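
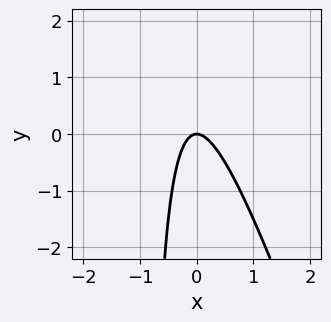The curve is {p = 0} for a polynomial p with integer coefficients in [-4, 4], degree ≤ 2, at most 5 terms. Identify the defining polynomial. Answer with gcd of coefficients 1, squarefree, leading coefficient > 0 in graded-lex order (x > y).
3*x^2 + x*y + y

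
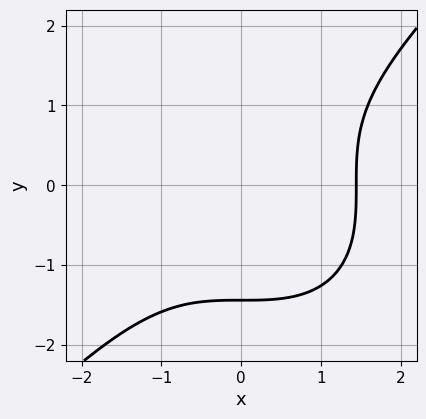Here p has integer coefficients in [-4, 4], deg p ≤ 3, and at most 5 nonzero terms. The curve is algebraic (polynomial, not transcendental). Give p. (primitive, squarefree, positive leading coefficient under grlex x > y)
x^3 - y^3 - 3

The degree is 3 — the shape is more complex than any degree-2 curve.
The integer polynomial consistent with all of this is the stated p.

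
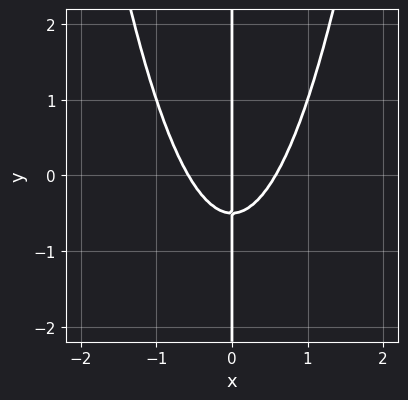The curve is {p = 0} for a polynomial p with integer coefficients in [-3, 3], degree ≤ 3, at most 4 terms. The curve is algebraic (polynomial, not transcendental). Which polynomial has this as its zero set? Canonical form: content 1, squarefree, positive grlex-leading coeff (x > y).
3*x^3 - 2*x*y - x

First, deg p = 3.
Then, reading off the gridlines: every point of the y-axis in the box is on the curve; it meets the x-axis at x = 0 (among the integer gridlines).
Finally, the integer polynomial consistent with all of this is the stated p.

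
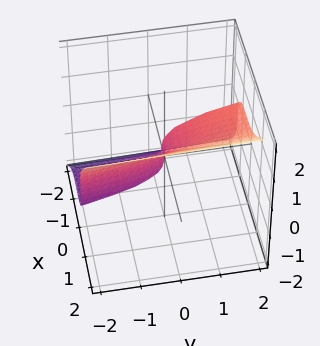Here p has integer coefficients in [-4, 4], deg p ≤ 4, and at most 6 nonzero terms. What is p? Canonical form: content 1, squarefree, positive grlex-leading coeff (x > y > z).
3*x^3 - 3*z^3 + x^2 + y

The degree is 3 — no degree-2 surface has this shape.
Observable constraints: it crosses the x-axis at the gridline x = 0; one z-axis crossing is at z = 0; one y-axis crossing is at y = 0.
Matching integer coefficients to the picture gives p.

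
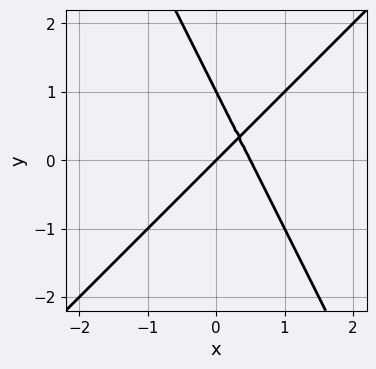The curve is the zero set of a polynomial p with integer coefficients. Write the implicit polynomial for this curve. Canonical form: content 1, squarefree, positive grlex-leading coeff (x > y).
deg p = 2. A generic line meets the curve in up to 2 points.
Observable constraints: among the integer gridlines, it crosses the y-axis at y ∈ {0, 1}; it crosses the x-axis at the gridline x = 0.
Together with the visible shape, these determine p as stated.

2*x^2 - x*y - y^2 - x + y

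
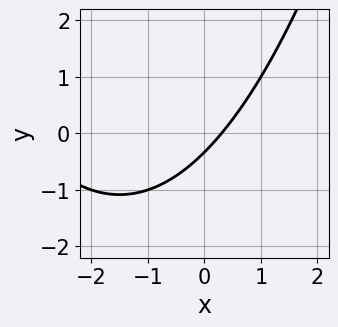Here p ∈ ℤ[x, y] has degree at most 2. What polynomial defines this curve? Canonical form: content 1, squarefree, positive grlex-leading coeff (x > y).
(a) Degree: the shape is more complex than any degree-1 curve, so deg p = 2.
(b) Solving for integer coefficients yields p as stated.

x^2 + 3*x - 3*y - 1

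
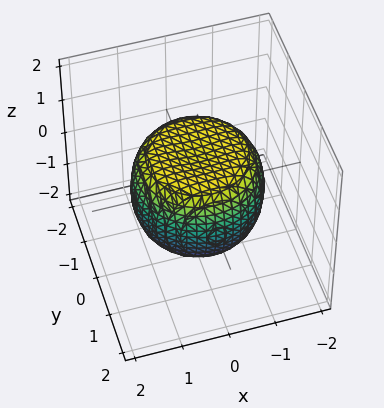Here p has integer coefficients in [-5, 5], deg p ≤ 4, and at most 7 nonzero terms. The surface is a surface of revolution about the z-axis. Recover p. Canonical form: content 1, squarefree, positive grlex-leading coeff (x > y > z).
First, degree: no degree-3 surface has this shape, so deg p = 4.
Then, symmetries: the z-axis is an axis of rotation, so x and y enter only as x² + y².
Next, from the axis intercepts and sections: a circular section at z = -1 has radius exactly 1; among the integer gridlines, it crosses the z-axis at z ∈ {-1, 1}.
Finally, putting this together gives p.

2*x^4 + 4*x^2*y^2 + 2*y^4 - 2*x^2 - 2*y^2 + 3*z^2 - 3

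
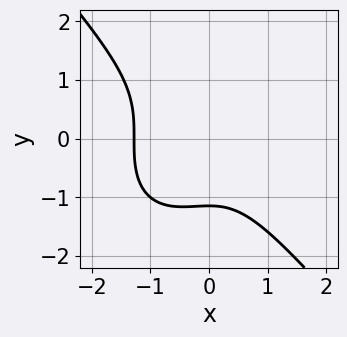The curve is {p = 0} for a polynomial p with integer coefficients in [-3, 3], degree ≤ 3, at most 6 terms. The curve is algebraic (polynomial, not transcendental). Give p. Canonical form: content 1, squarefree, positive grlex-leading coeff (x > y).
3*x^3 + 2*y^3 + 2*x^2 + 3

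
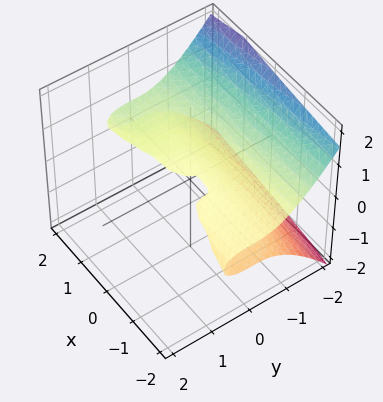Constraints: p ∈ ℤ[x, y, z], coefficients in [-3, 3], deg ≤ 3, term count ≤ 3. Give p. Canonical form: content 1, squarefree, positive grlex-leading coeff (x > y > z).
y^3 - x*z + 3*z^2

(a) The degree is 3 — no degree-2 surface has this shape.
(b) Observable constraints: it crosses the z-axis at the gridline z = 0; the visible x-axis segment lies entirely on the surface; one y-axis crossing is at y = 0.
(c) Together with the visible shape, these determine p as stated.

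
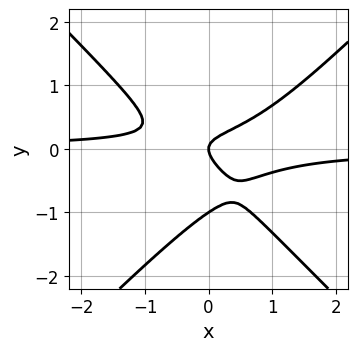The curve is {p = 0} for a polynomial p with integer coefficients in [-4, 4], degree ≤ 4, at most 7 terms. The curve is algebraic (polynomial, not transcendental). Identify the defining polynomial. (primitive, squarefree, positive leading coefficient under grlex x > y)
3*x^2*y - 3*y^3 - x*y - 3*y^2 + x

First, deg p = 3. No degree-2 curve has this shape.
Next, reading off the gridlines: among the integer gridlines, it crosses the y-axis at y ∈ {-1, 0}; one x-axis crossing is at x = 0.
Finally, fitting integer coefficients to these (and the overall shape) gives p.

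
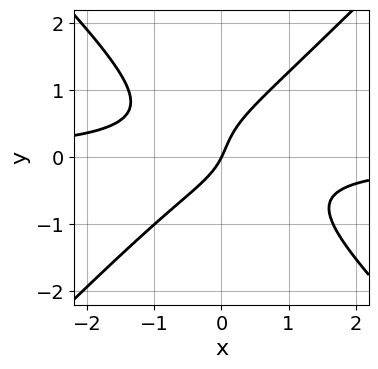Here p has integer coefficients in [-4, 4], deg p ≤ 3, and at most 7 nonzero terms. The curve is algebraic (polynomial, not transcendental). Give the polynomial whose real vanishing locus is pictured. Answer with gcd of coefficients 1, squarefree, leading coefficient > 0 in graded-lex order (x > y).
First, deg p = 3. A generic line meets the curve in up to 3 points.
Next, against the integer gridlines: it crosses the y-axis at the gridline y = 0; it meets the x-axis at x = 0 (among the integer gridlines).
Finally, the integer polynomial consistent with all of this is the stated p.

3*x^2*y - 3*y^3 + y^2 + 2*x - y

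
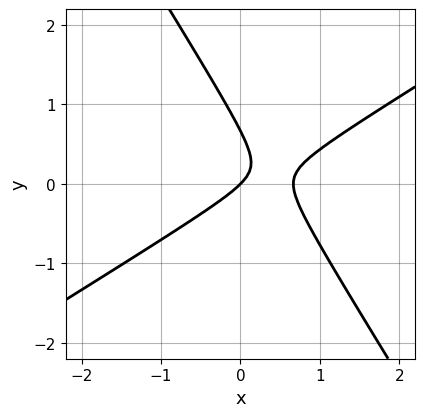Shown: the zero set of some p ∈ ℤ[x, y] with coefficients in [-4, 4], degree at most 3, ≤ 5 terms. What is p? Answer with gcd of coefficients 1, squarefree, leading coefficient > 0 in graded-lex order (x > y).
1. Degree: a generic line meets the curve in up to 2 points, so deg p = 2.
2. Against the integer gridlines: one y-axis crossing is at y = 0; one x-axis crossing is at x = 0.
3. Putting this together gives p.

3*x^2 - 3*x*y - 3*y^2 - 2*x + 2*y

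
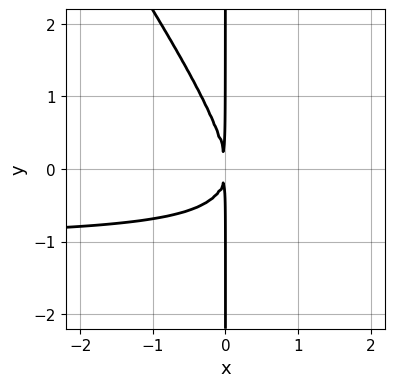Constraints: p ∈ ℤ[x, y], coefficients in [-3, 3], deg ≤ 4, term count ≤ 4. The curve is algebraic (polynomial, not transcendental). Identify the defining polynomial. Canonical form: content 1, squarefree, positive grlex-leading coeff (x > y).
3*x^2*y + 2*x*y^2 + 3*x^2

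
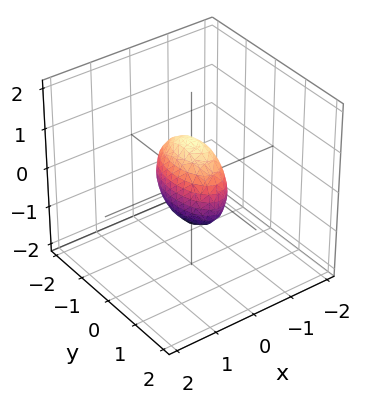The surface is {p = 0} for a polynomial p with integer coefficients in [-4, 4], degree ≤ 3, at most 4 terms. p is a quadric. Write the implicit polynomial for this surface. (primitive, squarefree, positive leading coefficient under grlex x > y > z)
(a) deg p = 2. Bounded and convex; a quadric.
(b) Symmetries: the z ↦ −z reflection is a symmetry, so z appears only in even powers; mirror symmetry y ↦ −y ⇒ only even powers of y; mirror symmetry x ↦ −x ⇒ only even powers of x.
(c) Observable constraints: among the integer gridlines, it crosses the y-axis at y ∈ {-1, 1}; the z-axis gridline crossings are at z ∈ {-1, 1}.
(d) Matching integer coefficients to the picture gives p.

3*x^2 + y^2 + z^2 - 1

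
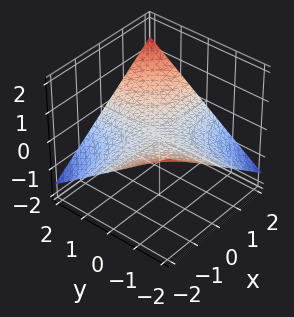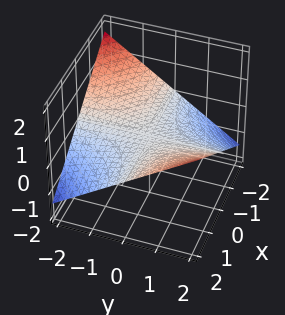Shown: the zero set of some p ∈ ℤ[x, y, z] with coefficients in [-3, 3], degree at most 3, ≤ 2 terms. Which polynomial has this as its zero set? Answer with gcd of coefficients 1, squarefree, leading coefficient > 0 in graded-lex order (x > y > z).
x*y - 3*z

First, the degree is 2 — a saddle surface; a quadric.
Then, observable constraints: every point of the x-axis in the box is on the surface; one z-axis crossing is at z = 0.
Finally, these observations pin down the coefficients.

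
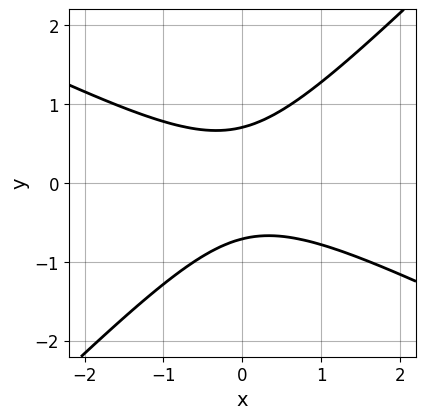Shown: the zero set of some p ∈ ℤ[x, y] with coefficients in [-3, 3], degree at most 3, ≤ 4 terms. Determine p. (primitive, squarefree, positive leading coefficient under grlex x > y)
x^2 + x*y - 2*y^2 + 1

First, deg p = 2. The shape is more complex than any degree-1 curve.
Then, observable constraints: it misses every integer gridline on the x-axis.
Finally, the integer polynomial consistent with all of this is the stated p.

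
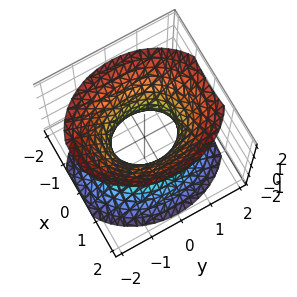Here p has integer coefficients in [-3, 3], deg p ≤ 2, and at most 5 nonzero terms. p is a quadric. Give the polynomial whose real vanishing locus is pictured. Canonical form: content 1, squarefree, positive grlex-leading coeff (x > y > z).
3*x^2 + 2*y^2 - 2*z^2 - 2

1. deg p = 2. One connected sheet with a waist; a quadric.
2. Symmetries: mirror symmetry z ↦ −z ⇒ only even powers of z; mirror symmetry x ↦ −x ⇒ only even powers of x; the y ↦ −y reflection is a symmetry, so y appears only in even powers.
3. Checking where it meets the axes: it misses every integer gridline on the z-axis; among the integer gridlines, it crosses the y-axis at y ∈ {-1, 1}.
4. Solving for integer coefficients yields p as stated.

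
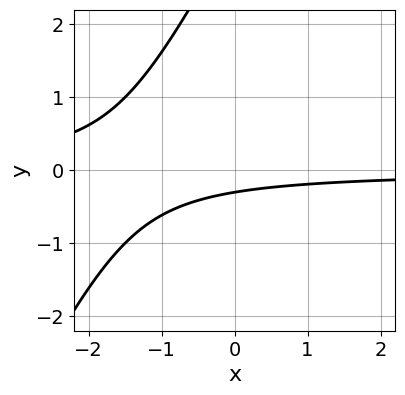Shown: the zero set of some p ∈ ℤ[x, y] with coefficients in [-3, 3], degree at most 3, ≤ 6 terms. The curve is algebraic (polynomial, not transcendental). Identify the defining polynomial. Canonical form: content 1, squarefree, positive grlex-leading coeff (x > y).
2*x*y - y^2 + 3*y + 1

(a) The degree is 2 — no degree-1 curve has this shape.
(b) Against the integer gridlines: no x-intercept at any integer in the box.
(c) Solving for integer coefficients yields p as stated.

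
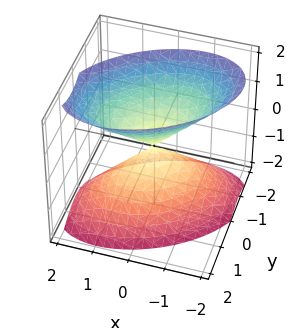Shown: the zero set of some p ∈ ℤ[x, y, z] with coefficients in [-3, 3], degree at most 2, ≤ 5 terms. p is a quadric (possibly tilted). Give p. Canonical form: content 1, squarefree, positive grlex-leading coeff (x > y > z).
2*x^2 - 2*x*y + 3*y^2 - 2*z^2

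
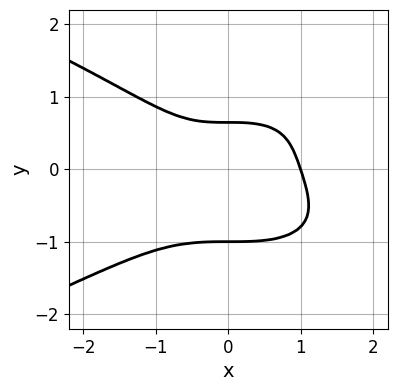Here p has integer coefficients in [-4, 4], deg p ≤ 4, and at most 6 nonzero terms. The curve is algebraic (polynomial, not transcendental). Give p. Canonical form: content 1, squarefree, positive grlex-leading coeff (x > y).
deg p = 4.
Reading off the gridlines: one x-axis crossing is at x = 1; one y-axis crossing is at y = -1.
Fitting integer coefficients to these (and the overall shape) gives p.

2*y^4 + x^3 + y - 1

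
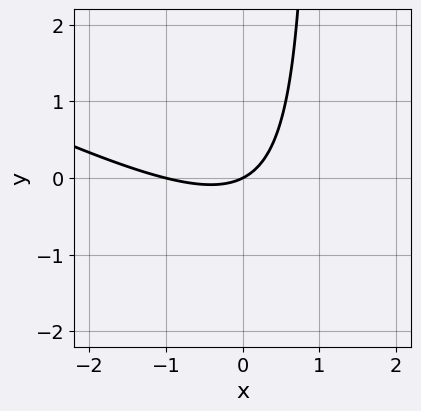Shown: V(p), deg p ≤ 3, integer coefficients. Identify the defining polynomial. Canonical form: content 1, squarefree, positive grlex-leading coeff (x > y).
x^2 + 2*x*y + x - 2*y

First, deg p = 2.
Then, against the integer gridlines: the x-axis gridline crossings are at x ∈ {-1, 0}; one y-axis crossing is at y = 0.
Finally, fitting integer coefficients to these (and the overall shape) gives p.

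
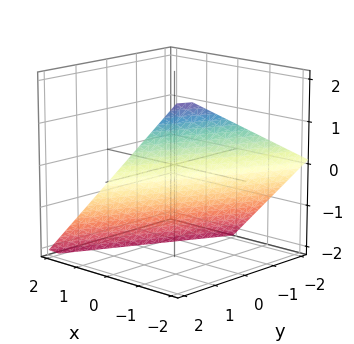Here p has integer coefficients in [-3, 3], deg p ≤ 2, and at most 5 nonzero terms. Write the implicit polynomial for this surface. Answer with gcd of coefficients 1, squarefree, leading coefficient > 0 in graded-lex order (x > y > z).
2*x - y + 2*z + 2

The degree is 1 — the surface is flat (a plane).
From the axis intercepts and sections: it crosses the x-axis at the gridline x = -1; it meets the z-axis at z = -1 (among the integer gridlines); it meets the y-axis at y = 2 (among the integer gridlines).
Matching integer coefficients to the picture gives p.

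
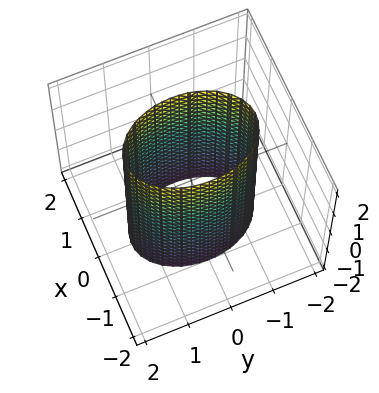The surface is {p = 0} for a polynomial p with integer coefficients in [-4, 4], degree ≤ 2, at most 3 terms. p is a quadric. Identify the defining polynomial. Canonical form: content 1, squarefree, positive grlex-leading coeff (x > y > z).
2*x^2 + y^2 - 2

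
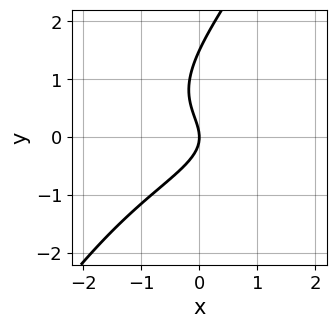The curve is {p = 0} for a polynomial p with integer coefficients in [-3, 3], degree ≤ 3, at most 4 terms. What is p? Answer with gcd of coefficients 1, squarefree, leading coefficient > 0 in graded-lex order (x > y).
(a) deg p = 3. No degree-2 curve has this shape.
(b) Reading off the gridlines: it crosses the x-axis at the gridline x = 0; one y-axis crossing is at y = 0.
(c) Solving for integer coefficients yields p as stated.

3*x*y^2 - 2*y^3 + 3*y^2 + 3*x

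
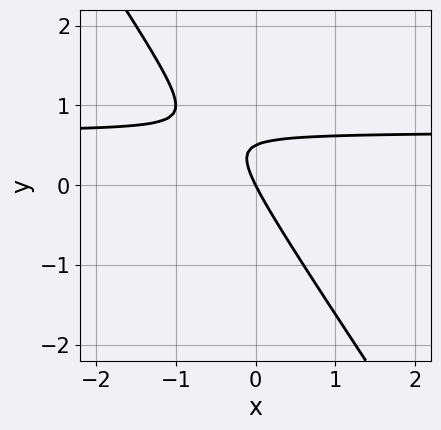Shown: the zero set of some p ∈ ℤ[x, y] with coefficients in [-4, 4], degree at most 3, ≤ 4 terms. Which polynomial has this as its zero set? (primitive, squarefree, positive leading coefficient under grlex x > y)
3*x*y + 2*y^2 - 2*x - y

First, degree: no degree-1 curve has this shape, so deg p = 2.
Then, checking where it meets the axes: it meets the y-axis at y = 0 (among the integer gridlines); it meets the x-axis at x = 0 (among the integer gridlines).
Finally, solving for integer coefficients yields p as stated.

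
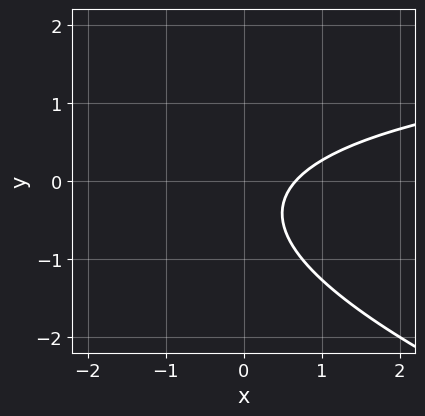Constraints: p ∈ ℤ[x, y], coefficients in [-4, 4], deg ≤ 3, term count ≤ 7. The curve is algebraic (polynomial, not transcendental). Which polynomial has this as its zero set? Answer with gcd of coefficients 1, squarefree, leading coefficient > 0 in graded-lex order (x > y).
x*y + 3*y^2 - 3*x + 2*y + 2

First, the degree is 2 — no degree-1 curve has this shape.
Then, observable constraints: no y-intercept at any integer in the box.
Finally, together with the visible shape, these determine p as stated.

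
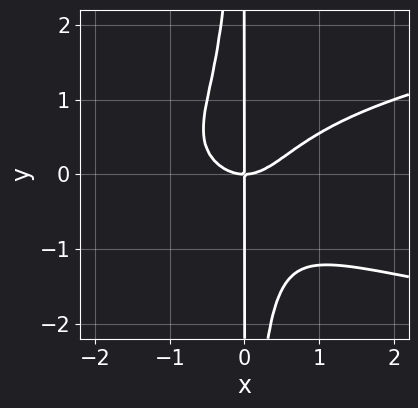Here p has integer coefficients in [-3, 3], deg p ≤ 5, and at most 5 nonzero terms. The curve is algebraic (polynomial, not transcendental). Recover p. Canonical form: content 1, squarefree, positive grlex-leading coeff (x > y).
deg p = 4.
From the visible intercepts: it meets the x-axis at x = 0 (among the integer gridlines); every point of the y-axis in the box is on the curve.
The integer polynomial consistent with all of this is the stated p.

3*x^2*y^2 - 2*x^3 + 2*x*y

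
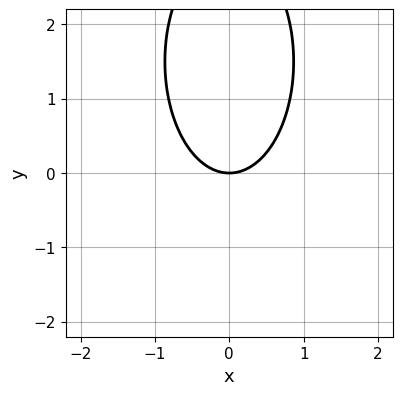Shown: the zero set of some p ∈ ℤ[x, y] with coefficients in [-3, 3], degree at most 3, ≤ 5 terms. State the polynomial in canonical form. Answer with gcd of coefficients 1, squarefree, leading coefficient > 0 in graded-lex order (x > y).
1. The degree is 2 — a generic line meets the curve in up to 2 points.
2. Symmetries: it's symmetric under x → −x, forcing even powers of x.
3. Observable constraints: one y-axis crossing is at y = 0; it crosses the x-axis at the gridline x = 0.
4. The integer polynomial consistent with all of this is the stated p.

3*x^2 + y^2 - 3*y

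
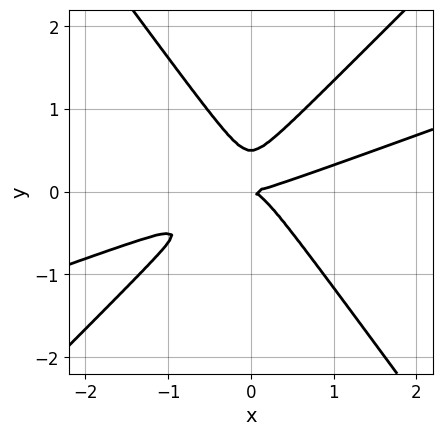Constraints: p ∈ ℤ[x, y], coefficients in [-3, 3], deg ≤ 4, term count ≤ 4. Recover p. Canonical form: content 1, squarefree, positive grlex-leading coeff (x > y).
x^3 - 3*x^2*y + 2*y^3 - y^2

First, the degree is 3 — a generic line meets the curve in up to 3 points.
Next, from the visible intercepts: it meets the y-axis at y = 0 (among the integer gridlines); it meets the x-axis at x = 0 (among the integer gridlines).
Finally, solving for integer coefficients yields p as stated.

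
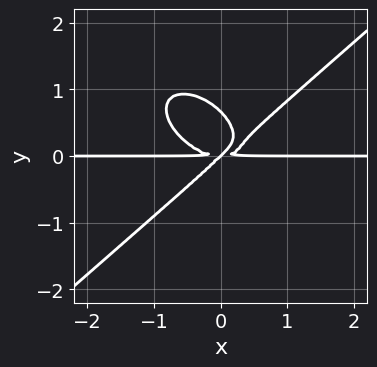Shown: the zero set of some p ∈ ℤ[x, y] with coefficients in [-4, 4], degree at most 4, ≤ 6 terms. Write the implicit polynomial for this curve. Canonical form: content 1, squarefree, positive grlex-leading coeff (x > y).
2*x^3*y - 3*y^4 - 2*x*y^2 + 2*y^3

First, the degree is 4 — no degree-3 curve has this shape.
Next, reading off the gridlines: it meets the y-axis at y = 0 (among the integer gridlines); every point of the x-axis in the box is on the curve.
Finally, these observations pin down the coefficients.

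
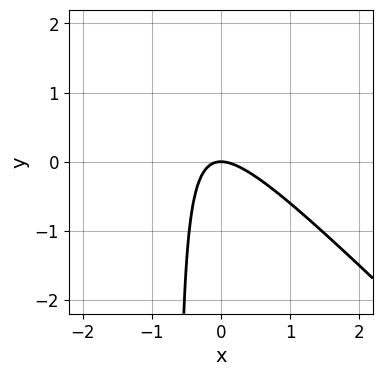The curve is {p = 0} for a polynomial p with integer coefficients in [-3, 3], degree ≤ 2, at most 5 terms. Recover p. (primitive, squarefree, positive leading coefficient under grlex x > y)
3*x^2 + 3*x*y + 2*y

First, deg p = 2.
Next, reading off the gridlines: it crosses the x-axis at the gridline x = 0; it crosses the y-axis at the gridline y = 0.
Finally, matching integer coefficients to the picture gives p.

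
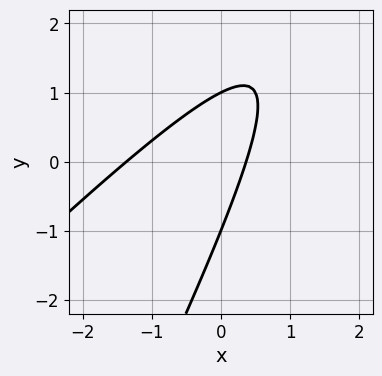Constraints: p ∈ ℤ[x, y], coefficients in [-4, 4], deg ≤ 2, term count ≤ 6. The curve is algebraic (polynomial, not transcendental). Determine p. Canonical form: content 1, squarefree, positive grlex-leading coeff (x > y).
2*x^2 - 3*x*y + y^2 + 2*x - 1

Degree: the shape is more complex than any degree-1 curve, so deg p = 2.
Against the integer gridlines: the y-axis gridline crossings are at y ∈ {-1, 1}.
Assembling these constraints gives the stated polynomial.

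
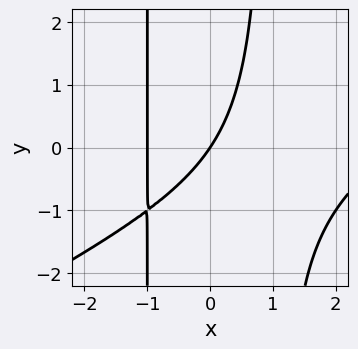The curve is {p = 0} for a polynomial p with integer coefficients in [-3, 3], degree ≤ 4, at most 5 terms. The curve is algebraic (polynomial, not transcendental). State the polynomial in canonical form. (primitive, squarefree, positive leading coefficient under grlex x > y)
First, the degree is 3 — the shape is more complex than any degree-2 curve.
Then, observable constraints: one y-axis crossing is at y = 0; the x-axis gridline crossings are at x ∈ {-1, 0}.
Finally, assembling these constraints gives the stated polynomial.

x^3 - 2*x^2*y - 2*x^2 - 3*x + 2*y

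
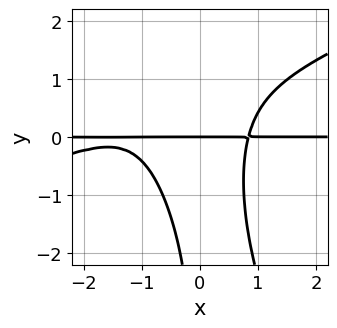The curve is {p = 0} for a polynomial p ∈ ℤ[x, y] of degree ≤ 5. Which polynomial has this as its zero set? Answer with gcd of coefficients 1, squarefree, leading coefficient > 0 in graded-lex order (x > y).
1. deg p = 4. No degree-3 curve has this shape.
2. Reading off the gridlines: every point of the x-axis in the box is on the curve; it crosses the y-axis at the gridline y = 0.
3. The integer polynomial consistent with all of this is the stated p.

x^3*y - 2*x^2*y^2 - x*y^3 + 2*x^2*y - 2*y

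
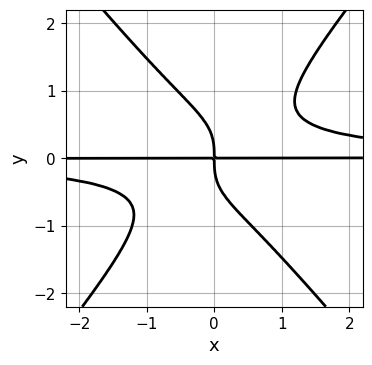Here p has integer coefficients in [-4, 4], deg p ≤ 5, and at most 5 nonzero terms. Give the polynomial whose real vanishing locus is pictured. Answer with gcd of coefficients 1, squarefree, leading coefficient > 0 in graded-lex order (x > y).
3*x^2*y^2 - 2*y^4 - 2*x*y

1. deg p = 4.
2. From the axis intercepts and sections: every point of the x-axis in the box is on the curve.
3. The integer polynomial consistent with all of this is the stated p.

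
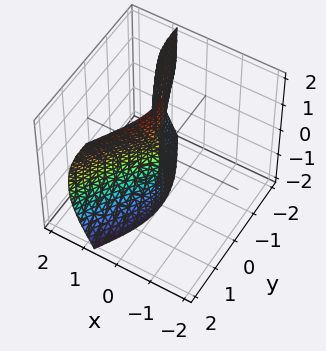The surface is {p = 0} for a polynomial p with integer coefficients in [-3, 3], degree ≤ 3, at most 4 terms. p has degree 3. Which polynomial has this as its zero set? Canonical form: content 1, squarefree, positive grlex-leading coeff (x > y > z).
3*x^3 + 2*x*z^2 - 2*y^2

(a) Degree: a generic line meets the surface in up to 3 points, so deg p = 3.
(b) From the axis intercepts and sections: it crosses the y-axis at the gridline y = 0; it crosses the x-axis at the gridline x = 0; every point of the z-axis in the box is on the surface.
(c) Putting this together gives p.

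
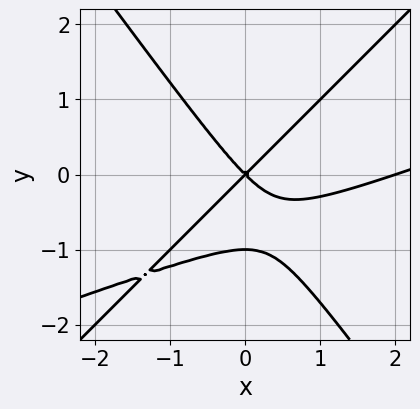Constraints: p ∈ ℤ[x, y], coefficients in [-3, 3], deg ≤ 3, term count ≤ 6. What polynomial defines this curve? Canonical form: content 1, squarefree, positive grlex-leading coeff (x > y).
1. deg p = 3. The shape is more complex than any degree-2 curve.
2. Checking where it meets the axes: the y-axis gridline crossings are at y ∈ {-1, 0}; among the integer gridlines, it crosses the x-axis at x ∈ {0, 2}.
3. Fitting integer coefficients to these (and the overall shape) gives p.

x^3 - 3*x^2*y + 2*y^3 - 2*x^2 + 2*y^2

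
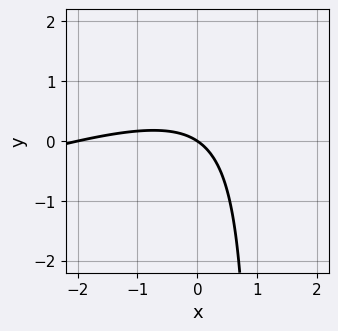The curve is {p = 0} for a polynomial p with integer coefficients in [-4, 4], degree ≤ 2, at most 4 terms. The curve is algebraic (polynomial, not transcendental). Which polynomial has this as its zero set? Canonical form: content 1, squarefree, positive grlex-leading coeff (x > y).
x^2 - 3*x*y + 2*x + 3*y

First, degree: a generic line meets the curve in up to 2 points, so deg p = 2.
Then, from the visible intercepts: it meets the y-axis at y = 0 (among the integer gridlines); among the integer gridlines, it crosses the x-axis at x ∈ {-2, 0}.
Finally, together with the visible shape, these determine p as stated.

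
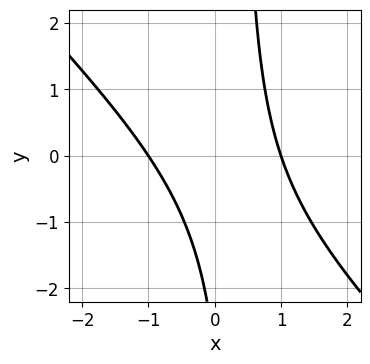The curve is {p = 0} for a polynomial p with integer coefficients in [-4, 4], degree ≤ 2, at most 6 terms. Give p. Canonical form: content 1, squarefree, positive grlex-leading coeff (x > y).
3*x^2 + 3*x*y - y - 3

deg p = 2.
Checking where it meets the axes: among the integer gridlines, it crosses the x-axis at x ∈ {-1, 1}; it misses every integer gridline on the y-axis.
Matching integer coefficients to the picture gives p.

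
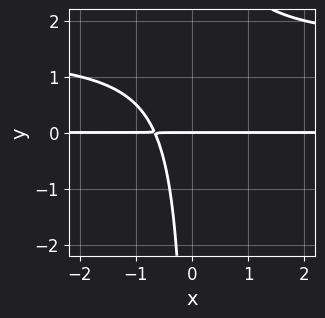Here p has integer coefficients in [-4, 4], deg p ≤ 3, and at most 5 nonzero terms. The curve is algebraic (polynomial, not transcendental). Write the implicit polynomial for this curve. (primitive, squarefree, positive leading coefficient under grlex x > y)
The degree is 3 — a generic line meets the curve in up to 3 points.
Checking where it meets the axes: every point of the x-axis in the box is on the curve; one y-axis crossing is at y = 0.
Assembling these constraints gives the stated polynomial.

2*x*y^2 - 3*x*y - 2*y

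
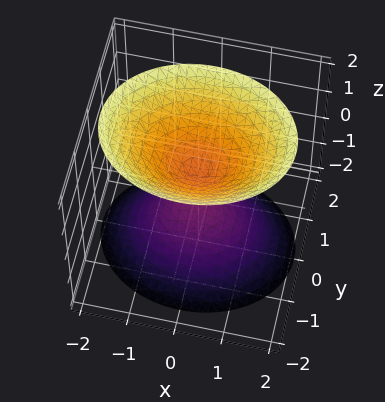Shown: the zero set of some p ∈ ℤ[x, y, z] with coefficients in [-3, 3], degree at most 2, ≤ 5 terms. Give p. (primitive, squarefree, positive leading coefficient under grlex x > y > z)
2*x^2 + 3*y^2 - 2*z^2 + 1

First, the picture has 2 separate pieces.
Then, degree: two separate bowl-shaped sheets opening away from each other; a quadric, so deg p = 2.
Then, symmetries: mirror symmetry z ↦ −z ⇒ only even powers of z; the y ↦ −y reflection is a symmetry, so y appears only in even powers; it's symmetric under x → −x, forcing even powers of x.
Next, reading off the gridlines: the surface avoids every integer y-axis point in the box; it misses every integer gridline on the x-axis.
Finally, assembling these constraints gives the stated polynomial.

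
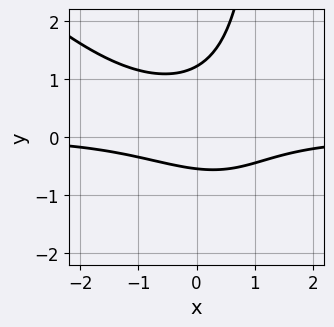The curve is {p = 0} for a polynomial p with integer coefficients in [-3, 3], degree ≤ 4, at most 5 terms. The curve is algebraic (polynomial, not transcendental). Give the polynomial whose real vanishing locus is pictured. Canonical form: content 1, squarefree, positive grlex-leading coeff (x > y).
(a) Degree: a generic line meets the curve in up to 3 points, so deg p = 3.
(b) Observable constraints: no x-intercept at any integer in the box.
(c) Matching integer coefficients to the picture gives p.

2*x^2*y + 2*x*y^2 - 3*y^2 + 2*y + 2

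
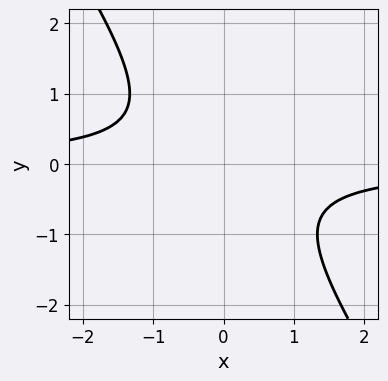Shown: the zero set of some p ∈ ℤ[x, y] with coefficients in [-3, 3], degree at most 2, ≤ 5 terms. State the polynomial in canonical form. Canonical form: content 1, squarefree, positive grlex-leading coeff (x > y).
3*x*y + 2*y^2 + 2

First, deg p = 2. No degree-1 curve has this shape.
Next, from the visible intercepts: the curve avoids every integer y-axis point in the box; the curve avoids every integer x-axis point in the box.
Finally, assembling these constraints gives the stated polynomial.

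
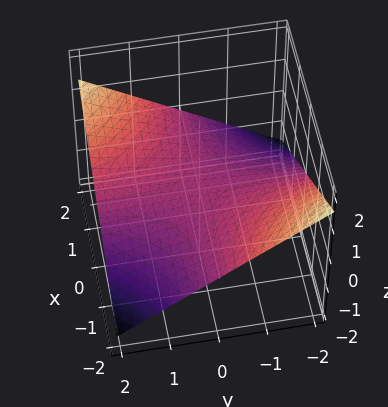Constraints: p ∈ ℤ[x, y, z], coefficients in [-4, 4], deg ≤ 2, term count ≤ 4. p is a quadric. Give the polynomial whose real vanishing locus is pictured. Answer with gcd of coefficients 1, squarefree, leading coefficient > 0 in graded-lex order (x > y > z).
1. The degree is 2 — a hyperbolic paraboloid; a quadric.
2. From the axis intercepts and sections: every point of the x-axis in the box is on the surface; every point of the y-axis in the box is on the surface.
3. These observations pin down the coefficients.

x*y - 3*z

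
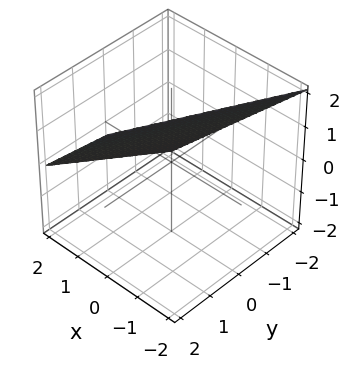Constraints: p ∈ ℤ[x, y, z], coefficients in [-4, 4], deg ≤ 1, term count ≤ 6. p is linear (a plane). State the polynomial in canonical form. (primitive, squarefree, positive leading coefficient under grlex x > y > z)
2*x - y + 2*z - 2

Degree: every cross-section is a straight line — this is a plane, so deg p = 1.
Reading off the gridlines: it meets the z-axis at z = 1 (among the integer gridlines); it crosses the x-axis at the gridline x = 1; it crosses the y-axis at the gridline y = -2.
The integer polynomial consistent with all of this is the stated p.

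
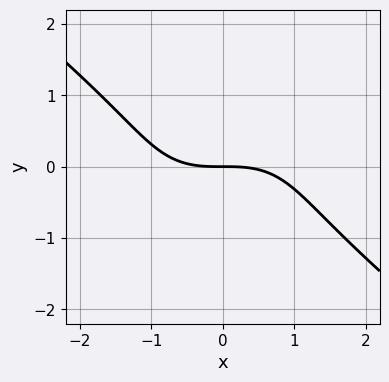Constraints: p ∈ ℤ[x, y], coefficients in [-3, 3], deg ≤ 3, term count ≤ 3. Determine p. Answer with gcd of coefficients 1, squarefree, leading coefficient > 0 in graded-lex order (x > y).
(a) The degree is 3 — the shape is more complex than any degree-2 curve.
(b) From the visible intercepts: it crosses the y-axis at the gridline y = 0; it crosses the x-axis at the gridline x = 0.
(c) The integer polynomial consistent with all of this is the stated p.

x^3 + 2*y^3 + 3*y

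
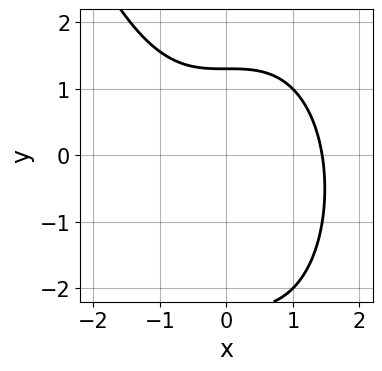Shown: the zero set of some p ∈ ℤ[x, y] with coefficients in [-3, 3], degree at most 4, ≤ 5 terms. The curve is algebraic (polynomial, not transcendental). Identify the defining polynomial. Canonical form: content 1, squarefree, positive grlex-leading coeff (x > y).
First, the degree is 3 — no degree-2 curve has this shape.
Finally, matching integer coefficients to the picture gives p.

x^3 + y^2 + y - 3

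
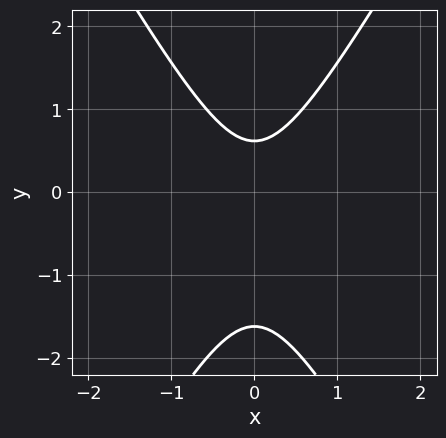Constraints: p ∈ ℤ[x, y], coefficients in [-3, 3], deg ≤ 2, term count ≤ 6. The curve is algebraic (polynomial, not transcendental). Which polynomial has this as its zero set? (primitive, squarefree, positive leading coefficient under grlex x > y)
3*x^2 - y^2 - y + 1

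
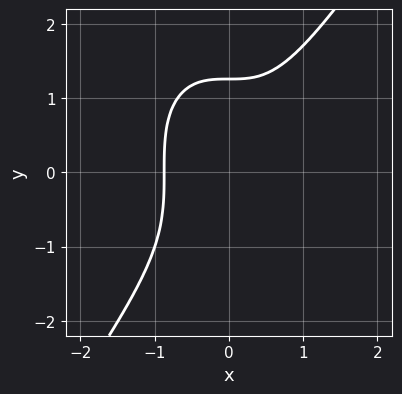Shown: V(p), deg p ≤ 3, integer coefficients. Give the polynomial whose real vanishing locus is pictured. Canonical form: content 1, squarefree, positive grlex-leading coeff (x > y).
The degree is 3 — no degree-2 curve has this shape.
Solving for integer coefficients yields p as stated.

3*x^3 - y^3 + 2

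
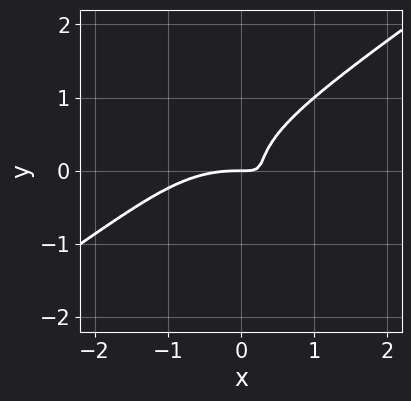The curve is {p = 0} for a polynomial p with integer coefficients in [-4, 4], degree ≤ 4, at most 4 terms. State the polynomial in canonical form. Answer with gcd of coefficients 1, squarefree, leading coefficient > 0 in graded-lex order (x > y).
First, deg p = 3. The shape is more complex than any degree-2 curve.
Then, from the axis intercepts and sections: one x-axis crossing is at x = 0; one y-axis crossing is at y = 0.
Finally, together with the visible shape, these determine p as stated.

x^3 - 3*y^3 + 3*x*y - y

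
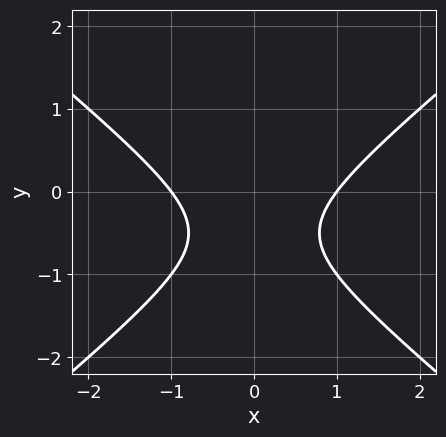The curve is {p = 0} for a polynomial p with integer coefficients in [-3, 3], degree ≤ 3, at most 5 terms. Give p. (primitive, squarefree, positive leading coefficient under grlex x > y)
2*x^2 - 3*y^2 - 3*y - 2

1. The degree is 2 — no degree-1 curve has this shape.
2. Symmetries: the x ↦ −x reflection is a symmetry, so x appears only in even powers.
3. Observable constraints: no y-intercept at any integer in the box; among the integer gridlines, it crosses the x-axis at x ∈ {-1, 1}.
4. Putting this together gives p.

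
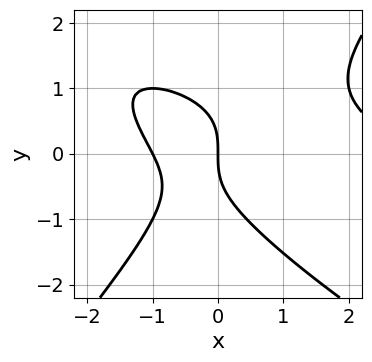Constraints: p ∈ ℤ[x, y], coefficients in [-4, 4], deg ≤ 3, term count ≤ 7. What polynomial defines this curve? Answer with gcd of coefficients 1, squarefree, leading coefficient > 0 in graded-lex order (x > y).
1. The degree is 3 — a generic line meets the curve in up to 3 points.
2. Against the integer gridlines: it crosses the y-axis at the gridline y = 0; among the integer gridlines, it crosses the x-axis at x ∈ {-1, 0}.
3. Fitting integer coefficients to these (and the overall shape) gives p.

x^3 + 2*x^2*y - 2*y^3 - 2*x^2 - 3*x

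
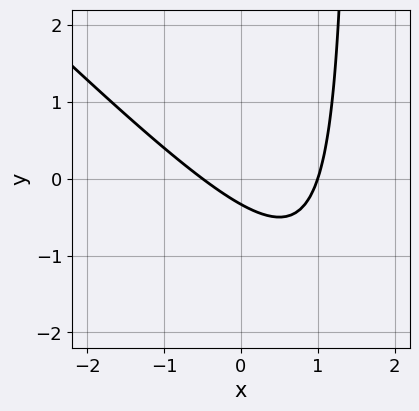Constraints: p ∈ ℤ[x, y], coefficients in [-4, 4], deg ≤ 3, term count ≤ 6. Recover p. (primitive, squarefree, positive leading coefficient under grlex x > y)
2*x^2 + 2*x*y - x - 3*y - 1

1. deg p = 2. No degree-1 curve has this shape.
2. From the axis intercepts and sections: it meets the x-axis at x = 1 (among the integer gridlines).
3. Solving for integer coefficients yields p as stated.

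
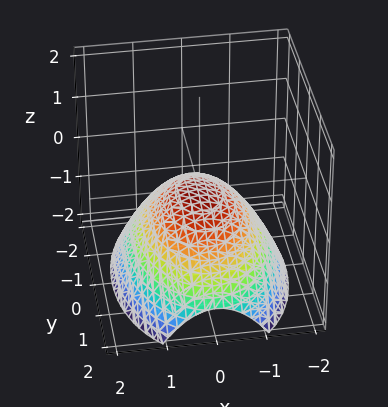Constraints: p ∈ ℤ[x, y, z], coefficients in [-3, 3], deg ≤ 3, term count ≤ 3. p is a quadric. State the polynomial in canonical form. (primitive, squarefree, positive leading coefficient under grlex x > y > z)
2*x^2 + y^2 + 3*z

1. deg p = 2.
2. Symmetries: it's symmetric under y → −y, forcing even powers of y; mirror symmetry x ↦ −x ⇒ only even powers of x.
3. Observable constraints: it meets the y-axis at y = 0 (among the integer gridlines); one z-axis crossing is at z = 0; it meets the x-axis at x = 0 (among the integer gridlines).
4. The integer polynomial consistent with all of this is the stated p.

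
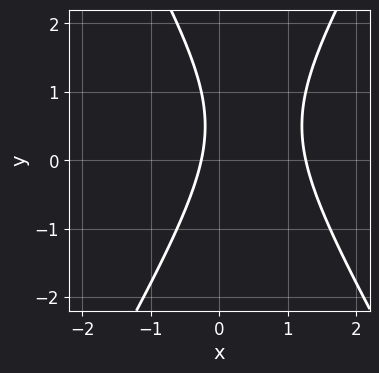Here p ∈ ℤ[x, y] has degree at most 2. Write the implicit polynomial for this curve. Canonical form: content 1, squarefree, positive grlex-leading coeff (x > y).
3*x^2 - y^2 - 3*x + y - 1

(a) The degree is 2 — the shape is more complex than any degree-1 curve.
(b) Checking where it meets the axes: the curve avoids every integer y-axis point in the box.
(c) Putting this together gives p.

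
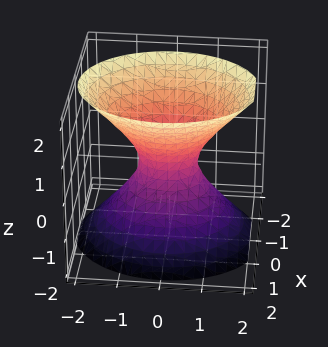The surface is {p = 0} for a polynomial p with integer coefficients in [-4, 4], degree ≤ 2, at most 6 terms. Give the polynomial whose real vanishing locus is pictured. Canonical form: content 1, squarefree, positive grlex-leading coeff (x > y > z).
3*x^2 + 2*y^2 - 2*z^2 - 1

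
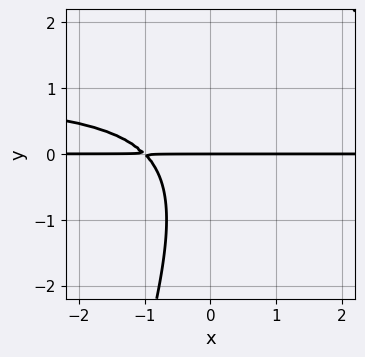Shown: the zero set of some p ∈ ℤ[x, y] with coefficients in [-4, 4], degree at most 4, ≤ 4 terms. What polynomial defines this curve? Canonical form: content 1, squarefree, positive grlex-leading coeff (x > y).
3*x*y^2 - y^3 - 3*x*y - 3*y

First, the degree is 3 — a generic line meets the curve in up to 3 points.
Next, reading off the gridlines: the visible x-axis segment lies entirely on the curve; it meets the y-axis at y = 0 (among the integer gridlines).
Finally, putting this together gives p.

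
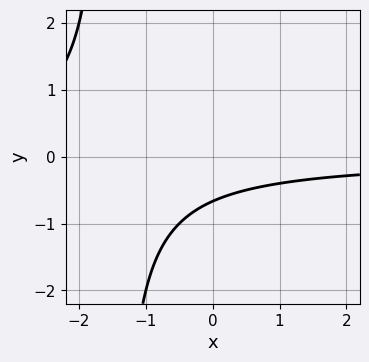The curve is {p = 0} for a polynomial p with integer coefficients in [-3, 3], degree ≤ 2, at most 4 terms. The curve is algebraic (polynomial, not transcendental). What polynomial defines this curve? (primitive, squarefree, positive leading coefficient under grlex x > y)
2*x*y + 3*y + 2

First, degree: no degree-1 curve has this shape, so deg p = 2.
Next, checking where it meets the axes: the curve avoids every integer x-axis point in the box.
Finally, the integer polynomial consistent with all of this is the stated p.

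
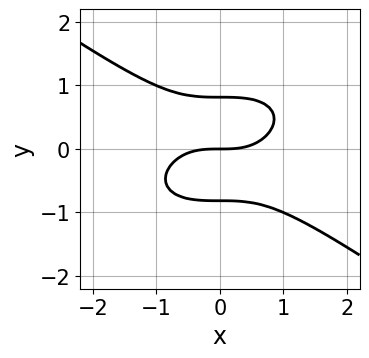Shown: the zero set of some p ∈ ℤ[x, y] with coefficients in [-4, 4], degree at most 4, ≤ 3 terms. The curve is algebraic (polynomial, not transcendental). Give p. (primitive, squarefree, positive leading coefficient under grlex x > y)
deg p = 3.
Checking where it meets the axes: one x-axis crossing is at x = 0; it crosses the y-axis at the gridline y = 0.
The integer polynomial consistent with all of this is the stated p.

x^3 + 3*y^3 - 2*y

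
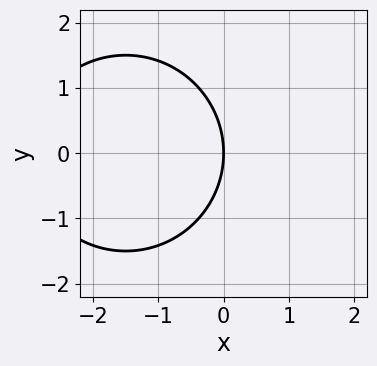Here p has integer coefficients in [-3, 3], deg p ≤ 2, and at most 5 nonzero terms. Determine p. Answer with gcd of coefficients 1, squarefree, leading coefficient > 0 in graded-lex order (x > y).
x^2 + y^2 + 3*x

1. Degree: no degree-1 curve has this shape, so deg p = 2.
2. Symmetries: it's symmetric under y → −y, forcing even powers of y.
3. Reading off the gridlines: it crosses the y-axis at the gridline y = 0; one x-axis crossing is at x = 0.
4. These observations pin down the coefficients.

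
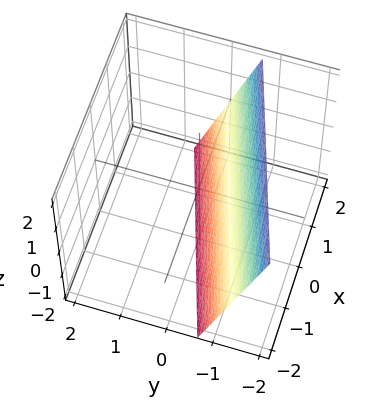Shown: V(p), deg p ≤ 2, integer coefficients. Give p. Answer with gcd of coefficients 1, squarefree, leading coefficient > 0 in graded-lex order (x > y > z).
x - 3*y - z - 2

First, deg p = 1.
Then, from the visible intercepts: one x-axis crossing is at x = 2; it meets the z-axis at z = -2 (among the integer gridlines).
Finally, the integer polynomial consistent with all of this is the stated p.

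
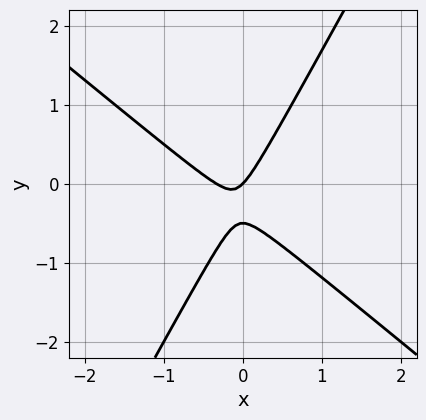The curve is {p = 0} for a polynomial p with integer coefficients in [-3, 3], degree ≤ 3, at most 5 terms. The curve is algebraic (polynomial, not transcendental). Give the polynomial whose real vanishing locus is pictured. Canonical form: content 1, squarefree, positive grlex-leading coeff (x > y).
3*x^2 + 2*x*y - 2*y^2 + x - y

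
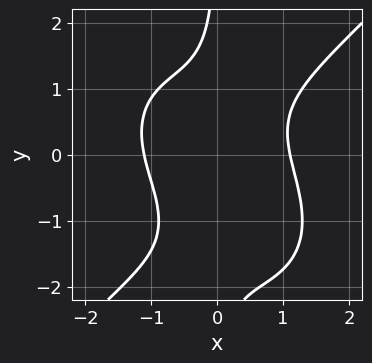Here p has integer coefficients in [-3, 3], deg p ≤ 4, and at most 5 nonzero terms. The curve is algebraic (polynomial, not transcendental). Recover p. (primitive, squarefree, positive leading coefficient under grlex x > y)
(a) deg p = 4. The shape is more complex than any degree-3 curve.
(b) From the visible intercepts: no y-intercept at any integer in the box.
(c) The integer polynomial consistent with all of this is the stated p.

2*x^4 - 2*x*y^3 - 2*x*y^2 + 2*x*y - 3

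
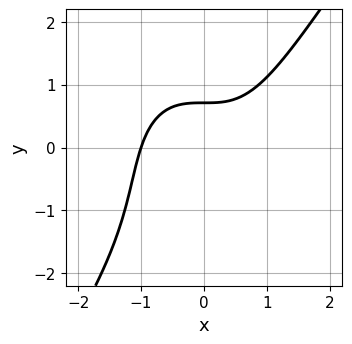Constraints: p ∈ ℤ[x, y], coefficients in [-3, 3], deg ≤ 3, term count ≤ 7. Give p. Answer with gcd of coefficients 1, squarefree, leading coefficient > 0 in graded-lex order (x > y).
Degree: the shape is more complex than any degree-2 curve, so deg p = 3.
Against the integer gridlines: it crosses the x-axis at the gridline x = -1.
Fitting integer coefficients to these (and the overall shape) gives p.

3*x^3 - y^3 - y^2 - 3*y + 3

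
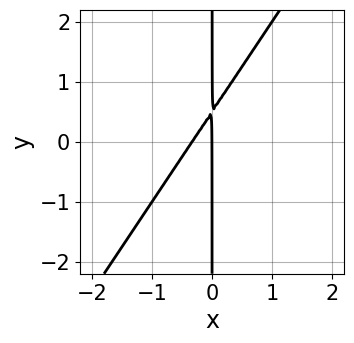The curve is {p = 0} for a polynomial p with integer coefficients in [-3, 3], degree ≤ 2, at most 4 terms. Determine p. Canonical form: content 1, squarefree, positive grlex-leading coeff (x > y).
(a) deg p = 2. The shape is more complex than any degree-1 curve.
(b) Against the integer gridlines: it crosses the x-axis at the gridline x = 0; every point of the y-axis in the box is on the curve.
(c) Matching integer coefficients to the picture gives p.

3*x^2 - 2*x*y + x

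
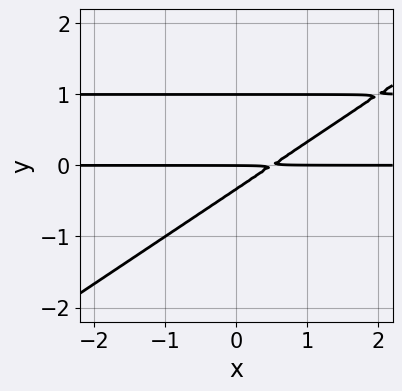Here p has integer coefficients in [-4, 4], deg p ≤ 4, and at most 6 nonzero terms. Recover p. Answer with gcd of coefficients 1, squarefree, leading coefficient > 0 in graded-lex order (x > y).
2*x*y^2 - 3*y^3 - 2*x*y + 2*y^2 + y

First, the degree is 3 — the shape is more complex than any degree-2 curve.
Then, reading off the gridlines: the visible x-axis segment lies entirely on the curve; among the integer gridlines, it crosses the y-axis at y ∈ {0, 1}.
Finally, these observations pin down the coefficients.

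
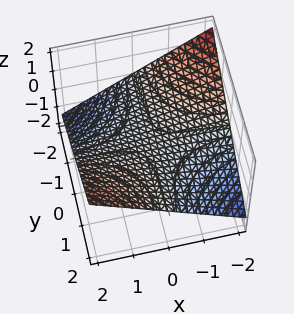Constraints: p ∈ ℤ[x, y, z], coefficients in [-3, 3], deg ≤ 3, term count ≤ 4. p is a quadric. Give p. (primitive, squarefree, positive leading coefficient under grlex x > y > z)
First, the degree is 2 — a hyperbolic paraboloid; a quadric.
Next, checking where it meets the axes: the visible y-axis segment lies entirely on the surface; it crosses the z-axis at the gridline z = 0; the visible x-axis segment lies entirely on the surface.
Finally, fitting integer coefficients to these (and the overall shape) gives p.

x*y - 3*z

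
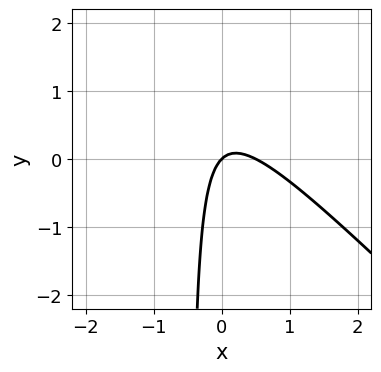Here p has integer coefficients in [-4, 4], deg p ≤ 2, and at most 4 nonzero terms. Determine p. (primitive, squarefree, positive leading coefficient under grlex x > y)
2*x^2 + 2*x*y - x + y

1. deg p = 2. The shape is more complex than any degree-1 curve.
2. From the axis intercepts and sections: one x-axis crossing is at x = 0; one y-axis crossing is at y = 0.
3. Solving for integer coefficients yields p as stated.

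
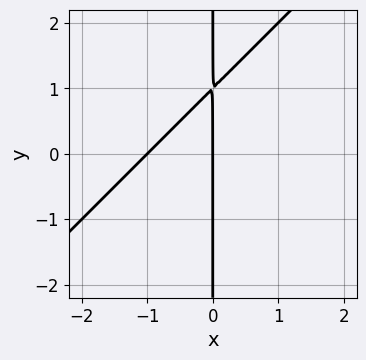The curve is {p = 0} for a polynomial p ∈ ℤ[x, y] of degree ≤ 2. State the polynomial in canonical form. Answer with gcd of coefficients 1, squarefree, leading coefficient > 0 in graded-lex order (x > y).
x^2 - x*y + x

The degree is 2 — the shape is more complex than any degree-1 curve.
Checking where it meets the axes: every point of the y-axis in the box is on the curve; the x-axis gridline crossings are at x ∈ {-1, 0}.
Fitting integer coefficients to these (and the overall shape) gives p.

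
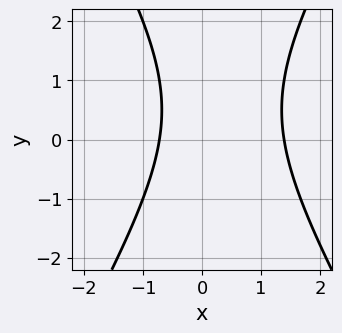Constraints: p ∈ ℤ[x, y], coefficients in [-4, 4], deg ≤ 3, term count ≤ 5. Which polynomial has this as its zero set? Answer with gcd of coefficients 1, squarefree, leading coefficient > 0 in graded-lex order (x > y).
First, the degree is 2 — the shape is more complex than any degree-1 curve.
Then, observable constraints: no y-intercept at any integer in the box.
Finally, together with the visible shape, these determine p as stated.

3*x^2 - y^2 - 2*x + y - 3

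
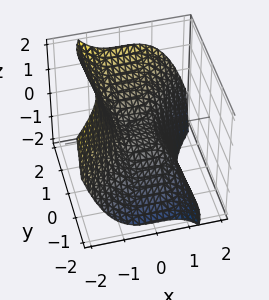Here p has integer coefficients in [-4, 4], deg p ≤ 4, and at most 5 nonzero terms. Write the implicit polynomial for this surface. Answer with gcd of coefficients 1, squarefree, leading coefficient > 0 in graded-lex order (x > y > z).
3*x^3 - 2*y^3 + 2*y^2*z + 3*z

1. Degree: a generic line meets the surface in up to 3 points, so deg p = 3.
2. From the axis intercepts and sections: it meets the z-axis at z = 0 (among the integer gridlines); it crosses the x-axis at the gridline x = 0.
3. Putting this together gives p.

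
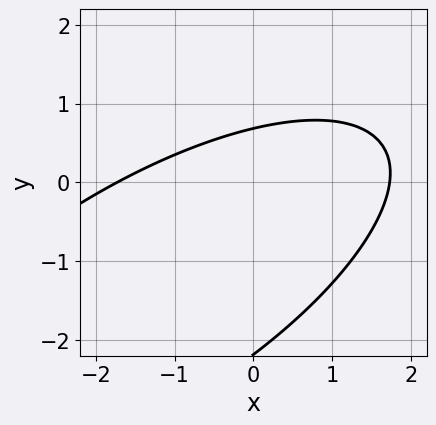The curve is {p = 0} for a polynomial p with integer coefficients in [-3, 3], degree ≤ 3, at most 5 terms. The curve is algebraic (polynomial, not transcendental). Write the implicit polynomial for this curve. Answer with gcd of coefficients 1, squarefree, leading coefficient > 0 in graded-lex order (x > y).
x^2 - 2*x*y + 2*y^2 + 3*y - 3

First, deg p = 2. A generic line meets the curve in up to 2 points.
Finally, matching integer coefficients to the picture gives p.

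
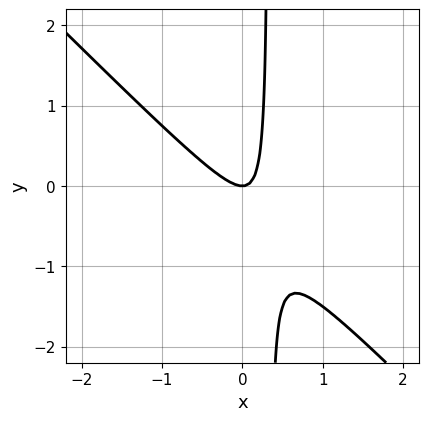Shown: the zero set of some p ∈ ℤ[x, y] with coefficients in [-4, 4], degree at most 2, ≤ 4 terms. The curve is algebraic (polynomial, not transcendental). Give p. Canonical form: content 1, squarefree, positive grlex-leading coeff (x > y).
Degree: a generic line meets the curve in up to 2 points, so deg p = 2.
Observable constraints: one y-axis crossing is at y = 0; one x-axis crossing is at x = 0.
The integer polynomial consistent with all of this is the stated p.

3*x^2 + 3*x*y - y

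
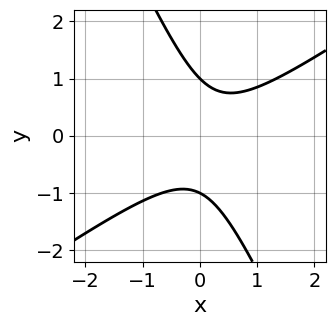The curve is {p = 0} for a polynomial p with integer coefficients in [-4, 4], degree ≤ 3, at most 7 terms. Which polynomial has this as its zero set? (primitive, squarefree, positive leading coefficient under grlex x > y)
3*x^2 - 3*x*y - 2*y^2 - x + 2

First, degree: the shape is more complex than any degree-1 curve, so deg p = 2.
Then, against the integer gridlines: among the integer gridlines, it crosses the y-axis at y ∈ {-1, 1}; no x-intercept at any integer in the box.
Finally, putting this together gives p.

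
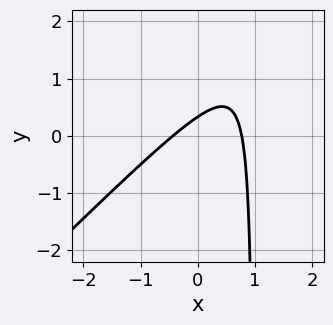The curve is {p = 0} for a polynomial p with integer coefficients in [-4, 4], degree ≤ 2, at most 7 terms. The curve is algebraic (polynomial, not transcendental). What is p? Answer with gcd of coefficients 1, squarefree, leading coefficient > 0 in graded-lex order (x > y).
1. deg p = 2.
2. Matching integer coefficients to the picture gives p.

3*x^2 - 3*x*y - x + 3*y - 1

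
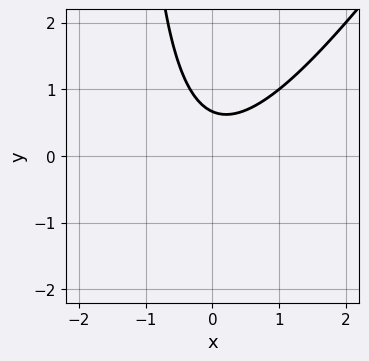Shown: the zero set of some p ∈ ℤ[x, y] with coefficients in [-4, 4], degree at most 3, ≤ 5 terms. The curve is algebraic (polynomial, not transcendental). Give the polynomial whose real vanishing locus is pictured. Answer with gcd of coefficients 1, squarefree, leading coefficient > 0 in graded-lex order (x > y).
3*x^2 - 2*x*y - 3*y + 2

1. The degree is 2 — no degree-1 curve has this shape.
2. Checking where it meets the axes: it misses every integer gridline on the x-axis.
3. Solving for integer coefficients yields p as stated.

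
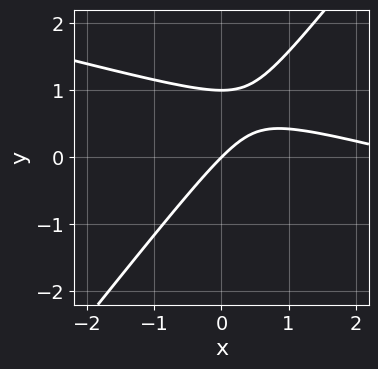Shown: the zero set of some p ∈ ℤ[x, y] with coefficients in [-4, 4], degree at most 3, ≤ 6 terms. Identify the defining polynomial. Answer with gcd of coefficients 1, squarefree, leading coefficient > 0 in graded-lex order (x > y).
x^2 + 3*x*y - 3*y^2 - 3*x + 3*y

1. The degree is 2 — no degree-1 curve has this shape.
2. Checking where it meets the axes: it meets the x-axis at x = 0 (among the integer gridlines); the y-axis gridline crossings are at y ∈ {0, 1}.
3. Putting this together gives p.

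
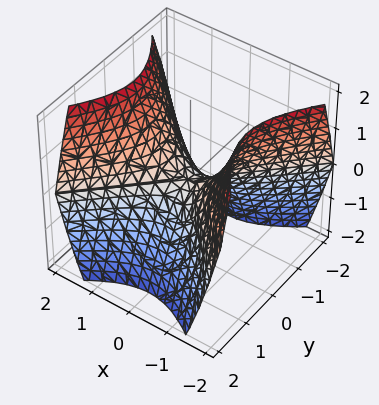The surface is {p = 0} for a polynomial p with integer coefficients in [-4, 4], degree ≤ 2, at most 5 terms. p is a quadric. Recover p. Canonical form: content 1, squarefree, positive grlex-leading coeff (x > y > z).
x^2 - y^2 - z

(a) The degree is 2 — a saddle surface; a quadric.
(b) Symmetries: the y ↦ −y reflection is a symmetry, so y appears only in even powers; mirror symmetry x ↦ −x ⇒ only even powers of x.
(c) From the axis intercepts and sections: one z-axis crossing is at z = 0; it meets the x-axis at x = 0 (among the integer gridlines).
(d) Fitting integer coefficients to these (and the overall shape) gives p.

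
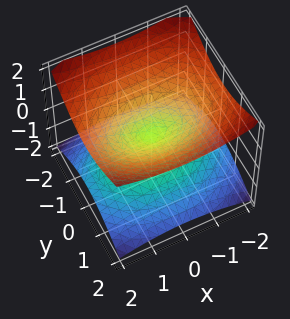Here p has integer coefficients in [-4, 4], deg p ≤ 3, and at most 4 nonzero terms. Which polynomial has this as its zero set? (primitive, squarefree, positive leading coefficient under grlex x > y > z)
x^2 + 2*y^2 - 3*z^2

Degree: a double cone through the origin; a quadric, so deg p = 2.
Symmetries: the z ↦ −z reflection is a symmetry, so z appears only in even powers; the y ↦ −y reflection is a symmetry, so y appears only in even powers; the x ↦ −x reflection is a symmetry, so x appears only in even powers.
From the visible intercepts: one x-axis crossing is at x = 0; it meets the z-axis at z = 0 (among the integer gridlines); it meets the y-axis at y = 0 (among the integer gridlines).
Solving for integer coefficients yields p as stated.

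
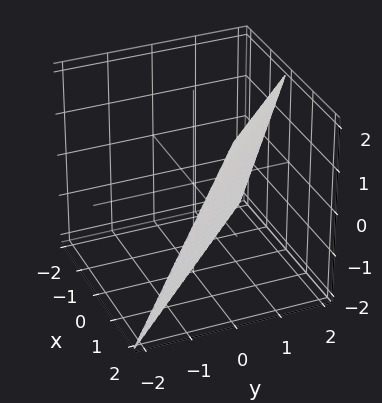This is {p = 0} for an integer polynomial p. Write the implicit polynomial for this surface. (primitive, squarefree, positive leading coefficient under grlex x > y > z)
2*x + 2*y - z - 2

1. Degree: the surface is flat (a plane), so deg p = 1.
2. Against the integer gridlines: it meets the z-axis at z = -2 (among the integer gridlines); one y-axis crossing is at y = 1; it meets the x-axis at x = 1 (among the integer gridlines).
3. Fitting integer coefficients to these (and the overall shape) gives p.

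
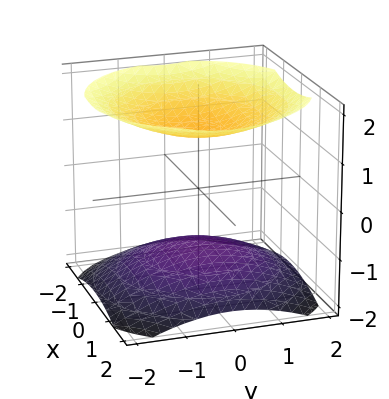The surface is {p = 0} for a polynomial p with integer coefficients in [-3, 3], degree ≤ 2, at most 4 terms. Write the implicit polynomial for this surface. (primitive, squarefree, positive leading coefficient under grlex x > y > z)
1. There are 2 components. They look like related sheets of one shape, so recover p as a whole.
2. The degree is 2 — no degree-1 surface has this shape.
3. Symmetries: the z-axis is an axis of rotation, so x and y enter only as x² + y².
4. Against the integer gridlines: it misses every integer gridline on the y-axis; it misses every integer gridline on the x-axis.
5. Matching integer coefficients to the picture gives p.

x^2 + y^2 - 2*z^2 + 3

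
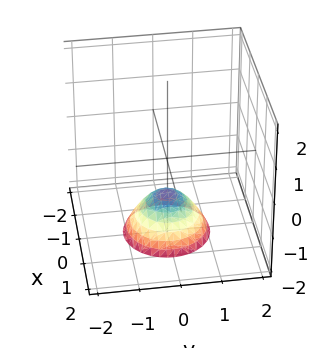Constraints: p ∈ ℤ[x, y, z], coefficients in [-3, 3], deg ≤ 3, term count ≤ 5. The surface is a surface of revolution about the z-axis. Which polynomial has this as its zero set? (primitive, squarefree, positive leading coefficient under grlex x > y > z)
x^2 + y^2 + z + 1

The degree is 2 — a generic line meets the surface in up to 2 points.
Symmetries: rotational symmetry about the z-axis ⇒ p depends on x, y only through x² + y².
Reading off the gridlines: a circular section at z = -2 has radius exactly 1; the surface avoids every integer x-axis point in the box; it crosses the z-axis at the gridline z = -1.
The integer polynomial consistent with all of this is the stated p.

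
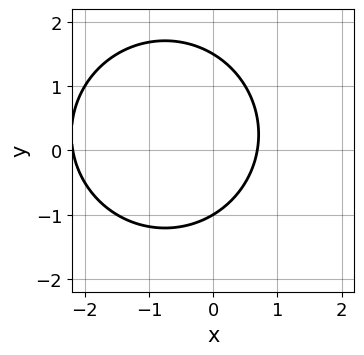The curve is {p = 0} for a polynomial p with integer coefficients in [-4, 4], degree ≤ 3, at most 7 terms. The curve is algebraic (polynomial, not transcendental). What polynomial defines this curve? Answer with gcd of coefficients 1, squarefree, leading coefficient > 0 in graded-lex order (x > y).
First, the degree is 2 — a generic line meets the curve in up to 2 points.
Then, checking where it meets the axes: one y-axis crossing is at y = -1.
Finally, the integer polynomial consistent with all of this is the stated p.

2*x^2 + 2*y^2 + 3*x - y - 3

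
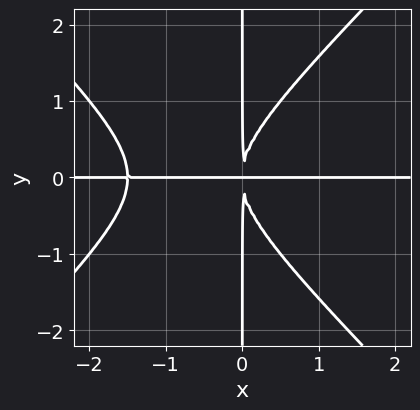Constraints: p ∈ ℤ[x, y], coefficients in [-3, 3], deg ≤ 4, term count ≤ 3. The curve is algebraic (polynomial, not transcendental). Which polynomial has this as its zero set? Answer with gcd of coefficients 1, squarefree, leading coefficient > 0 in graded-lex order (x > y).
First, deg p = 4. A generic line meets the curve in up to 4 points.
Next, against the integer gridlines: the visible x-axis segment lies entirely on the curve; every point of the y-axis in the box is on the curve.
Finally, matching integer coefficients to the picture gives p.

2*x^3*y - 2*x*y^3 + 3*x^2*y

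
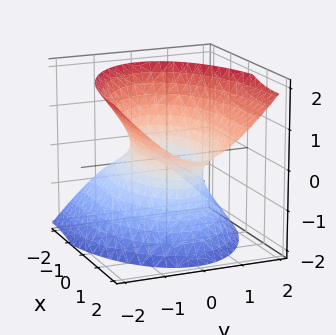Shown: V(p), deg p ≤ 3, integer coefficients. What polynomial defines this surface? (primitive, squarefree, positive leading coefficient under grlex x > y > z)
deg p = 2.
Checking where it meets the axes: no z-intercept at any integer in the box.
Together with the visible shape, these determine p as stated.

x^2 - 2*x*z + 3*y^2 - 2*z^2 - 2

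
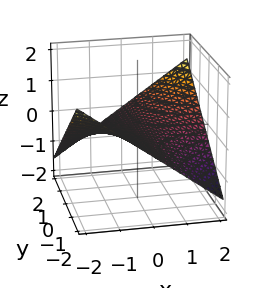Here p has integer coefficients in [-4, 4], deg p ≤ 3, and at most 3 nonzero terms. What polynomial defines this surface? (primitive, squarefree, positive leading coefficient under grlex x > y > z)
1. The degree is 2 — a hyperbolic paraboloid; a quadric.
2. From the axis intercepts and sections: every point of the y-axis in the box is on the surface; it meets the z-axis at z = 0 (among the integer gridlines); every point of the x-axis in the box is on the surface.
3. The integer polynomial consistent with all of this is the stated p.

x*y - 3*z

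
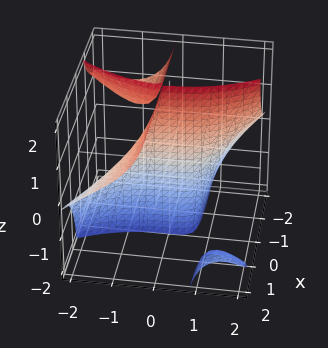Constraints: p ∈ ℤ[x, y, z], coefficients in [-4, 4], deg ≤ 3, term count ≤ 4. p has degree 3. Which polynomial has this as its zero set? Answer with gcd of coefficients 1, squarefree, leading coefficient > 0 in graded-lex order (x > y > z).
(a) There are 3 components.
(b) deg p = 3.
(c) From the axis intercepts and sections: every point of the z-axis in the box is on the surface; it crosses the y-axis at the gridline y = 0; it crosses the x-axis at the gridline x = 0.
(d) The integer polynomial consistent with all of this is the stated p.

3*x*y*z + y^3 - x*z + 3*x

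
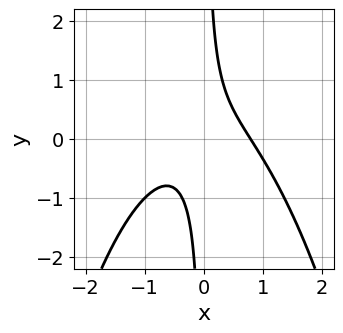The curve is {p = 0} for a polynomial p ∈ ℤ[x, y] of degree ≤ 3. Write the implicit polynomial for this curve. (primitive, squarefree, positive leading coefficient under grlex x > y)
2*x^3 + 3*x*y - 1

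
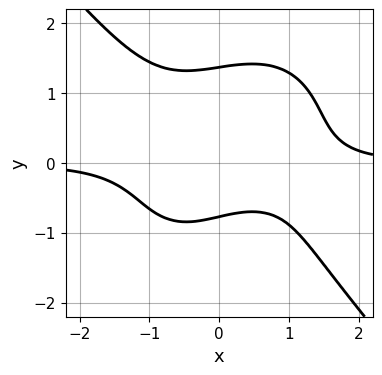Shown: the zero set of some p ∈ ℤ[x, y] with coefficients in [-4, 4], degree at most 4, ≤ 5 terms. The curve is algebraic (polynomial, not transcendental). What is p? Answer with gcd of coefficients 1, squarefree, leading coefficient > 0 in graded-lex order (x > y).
3*x^3*y + 2*y^4 - 2*x*y - 3*y - 3

First, deg p = 4. No degree-3 curve has this shape.
Next, from the axis intercepts and sections: it misses every integer gridline on the x-axis.
Finally, assembling these constraints gives the stated polynomial.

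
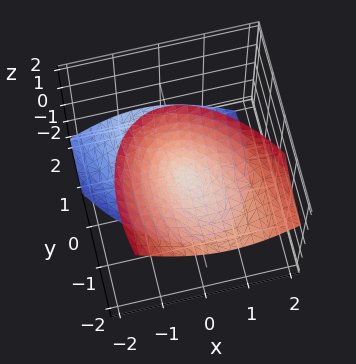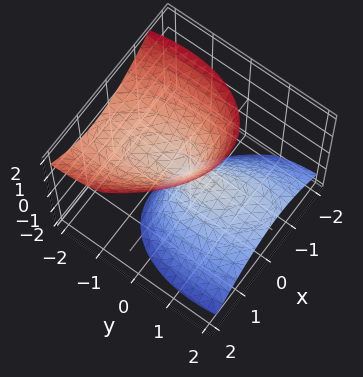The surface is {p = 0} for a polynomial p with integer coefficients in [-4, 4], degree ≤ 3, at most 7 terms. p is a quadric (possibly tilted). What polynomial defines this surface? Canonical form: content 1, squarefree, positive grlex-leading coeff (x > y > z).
2*x^2 + x*y + y^2 + 2*y*z - z^2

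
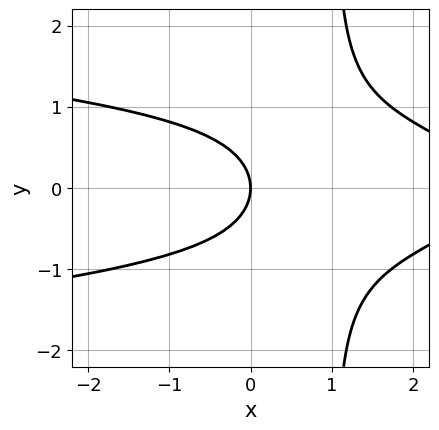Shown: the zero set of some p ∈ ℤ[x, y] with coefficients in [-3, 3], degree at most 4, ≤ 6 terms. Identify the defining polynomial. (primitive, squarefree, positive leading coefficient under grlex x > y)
1. deg p = 3. A generic line meets the curve in up to 3 points.
2. Symmetries: it's symmetric under y → −y, forcing even powers of y.
3. Reading off the gridlines: it crosses the x-axis at the gridline x = 0; it meets the y-axis at y = 0 (among the integer gridlines).
4. Together with the visible shape, these determine p as stated.

3*x*y^2 + x^2 - 3*y^2 - 3*x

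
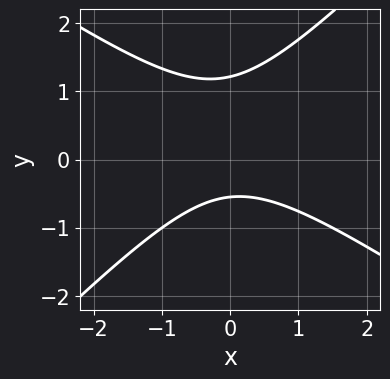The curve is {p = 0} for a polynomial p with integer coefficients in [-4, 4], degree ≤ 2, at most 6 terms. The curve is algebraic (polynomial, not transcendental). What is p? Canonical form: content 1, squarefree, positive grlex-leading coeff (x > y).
First, the degree is 2 — a generic line meets the curve in up to 2 points.
Next, against the integer gridlines: the curve avoids every integer x-axis point in the box.
Finally, putting this together gives p.

2*x^2 + x*y - 3*y^2 + 2*y + 2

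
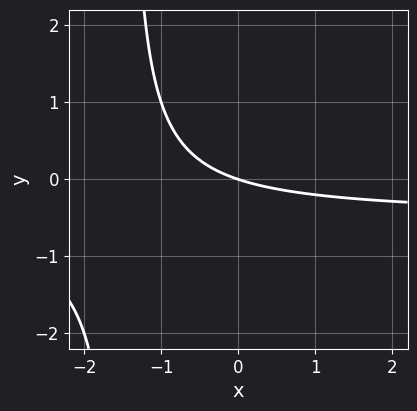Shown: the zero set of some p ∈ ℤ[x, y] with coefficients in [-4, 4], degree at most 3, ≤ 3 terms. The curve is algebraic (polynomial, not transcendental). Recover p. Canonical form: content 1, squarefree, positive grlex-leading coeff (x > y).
2*x*y + x + 3*y

(a) deg p = 2.
(b) From the axis intercepts and sections: it meets the x-axis at x = 0 (among the integer gridlines); it meets the y-axis at y = 0 (among the integer gridlines).
(c) The integer polynomial consistent with all of this is the stated p.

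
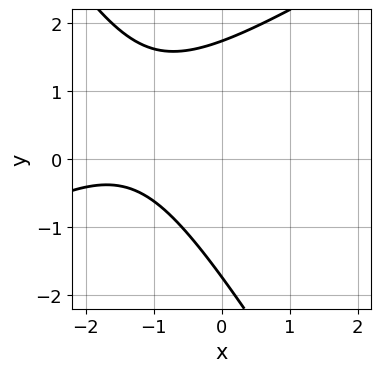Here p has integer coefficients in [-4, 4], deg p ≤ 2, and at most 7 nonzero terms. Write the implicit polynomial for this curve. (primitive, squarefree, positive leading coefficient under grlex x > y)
x^2 - x*y - y^2 + 3*x + 3

First, degree: the shape is more complex than any degree-1 curve, so deg p = 2.
Next, observable constraints: the curve avoids every integer x-axis point in the box.
Finally, together with the visible shape, these determine p as stated.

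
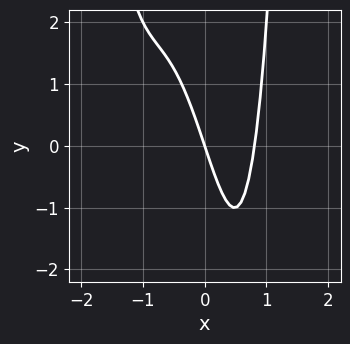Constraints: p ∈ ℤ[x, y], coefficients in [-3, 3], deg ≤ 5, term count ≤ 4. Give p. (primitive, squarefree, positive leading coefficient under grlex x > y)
First, degree: the shape is more complex than any degree-3 curve, so deg p = 4.
Then, observable constraints: one y-axis crossing is at y = 0; one x-axis crossing is at x = 0.
Finally, together with the visible shape, these determine p as stated.

2*x^4 + 3*x^3 - 3*x - y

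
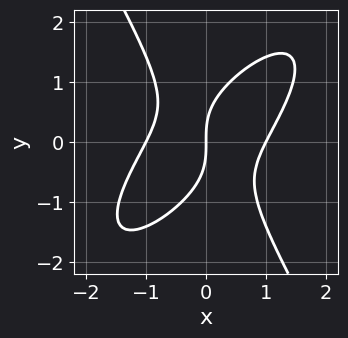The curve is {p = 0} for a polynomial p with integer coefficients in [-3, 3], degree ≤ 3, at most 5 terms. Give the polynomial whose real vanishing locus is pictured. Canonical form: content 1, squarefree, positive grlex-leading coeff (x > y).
2*x^3 - 2*x^2*y + y^3 - 2*x

1. The degree is 3 — a generic line meets the curve in up to 3 points.
2. Observable constraints: it meets the y-axis at y = 0 (among the integer gridlines); the x-axis gridline crossings are at x ∈ {-1, 0, 1}.
3. The integer polynomial consistent with all of this is the stated p.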